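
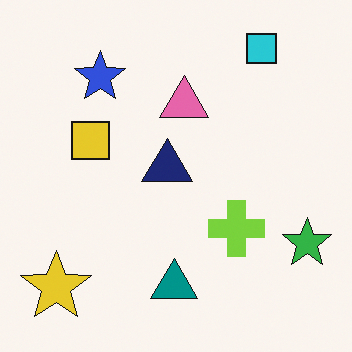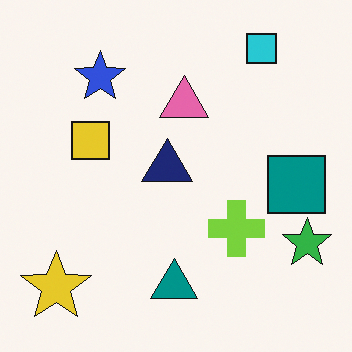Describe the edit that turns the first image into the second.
The transformation is: overlaid with an additional teal square.

A teal square appears in the second image that is absent from the first.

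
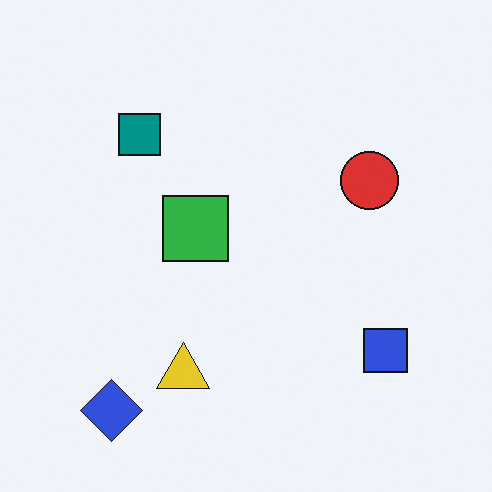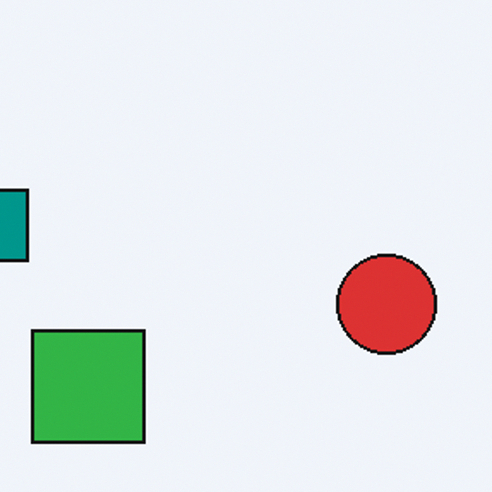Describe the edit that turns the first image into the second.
The second image is the first cropped tightly and scaled back up.

The visible shapes are larger and the field of view is narrower; shapes near the original edges may be partly or wholly outside the frame — a crop-and-rescale.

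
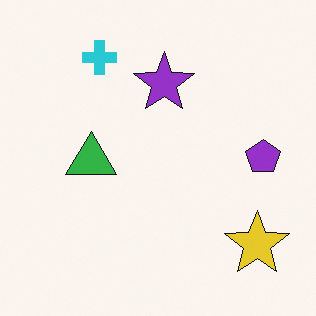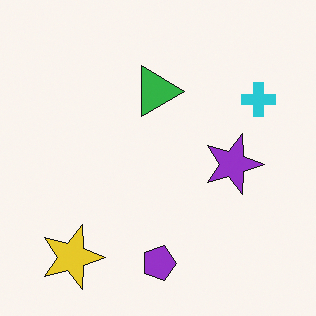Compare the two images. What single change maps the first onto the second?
The image was rotated 90° clockwise.

The yellow star sits in the bottom-right of the first image and the bottom-left of the second — consistent with a whole-image 90° clockwise rotation.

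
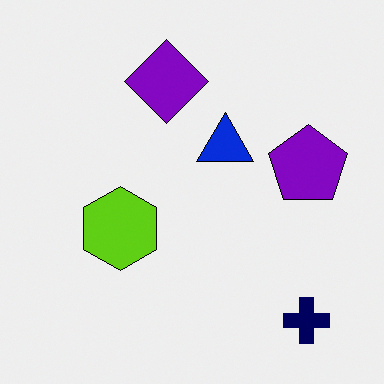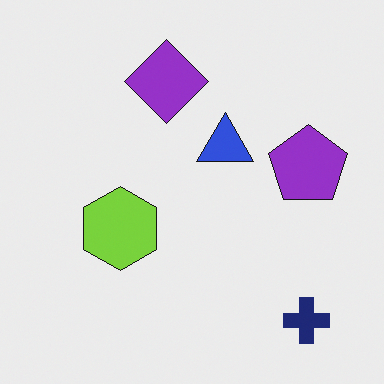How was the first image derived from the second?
The first image is the second given slightly increased contrast.

Tones are pushed away from mid-grey across the whole image — a global contrast change.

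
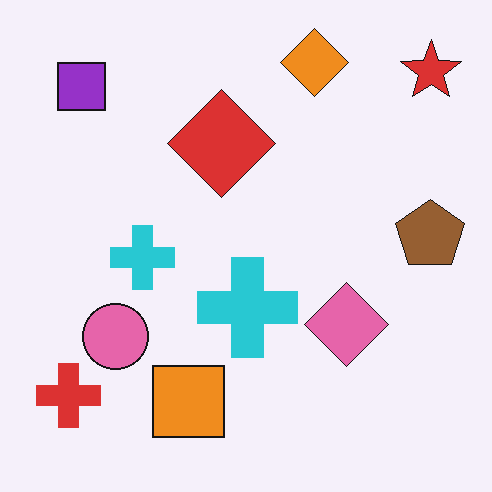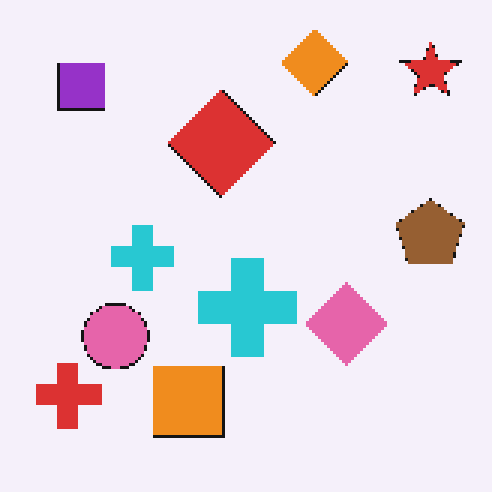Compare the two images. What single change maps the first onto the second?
Lightly pixelated (a mild mosaic effect).

Shapes are reduced to large square blocks; fine edges and outlines are lost — a downscale-then-upscale (mosaic) effect.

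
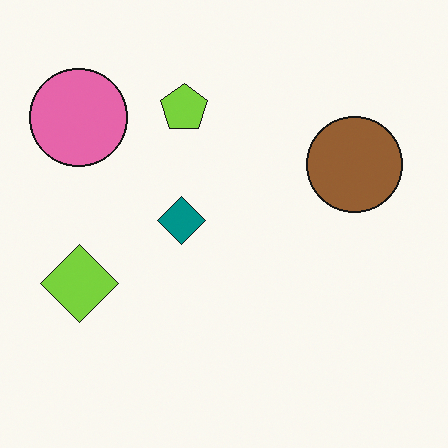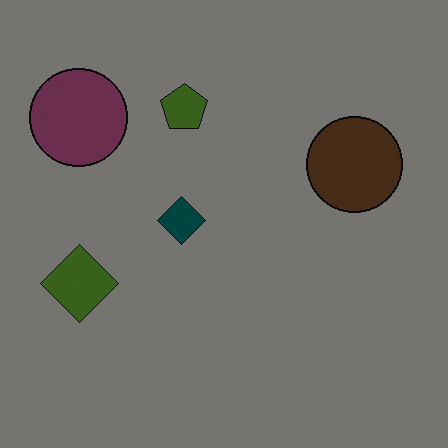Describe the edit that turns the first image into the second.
The second image is the first noticeably darkened.

Every pixel — background and shapes alike — is uniformly darkened.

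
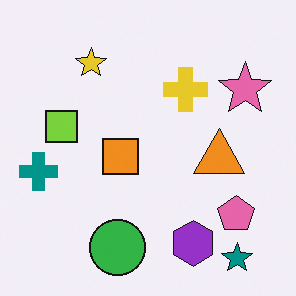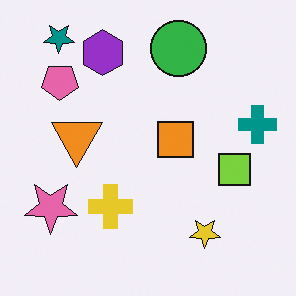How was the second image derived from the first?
The second image is the first rotated 180°.

The teal star sits in the bottom-right of the first image and the top-left of the second — consistent with a whole-image 180° rotation.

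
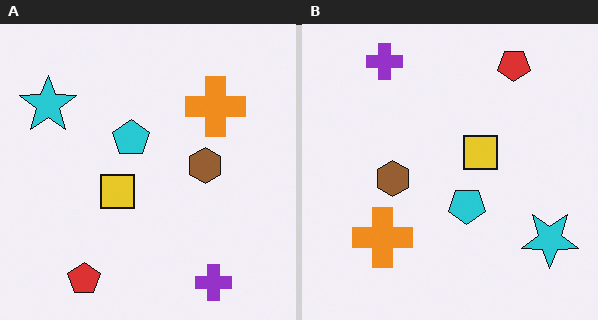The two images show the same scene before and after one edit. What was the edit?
Rotated 180°.

The purple cross sits in the bottom-right of the left (A) image and the top-left of the right (B) — consistent with a whole-image 180° rotation.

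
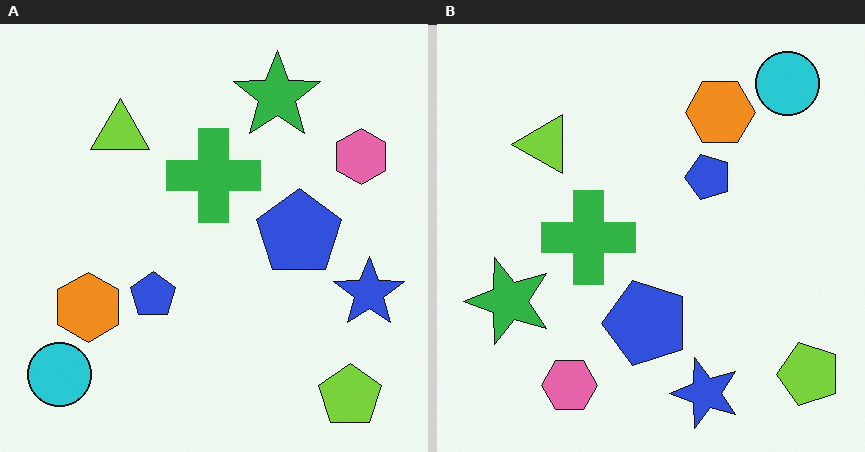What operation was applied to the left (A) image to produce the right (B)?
This is the original image transposed (reflected across the top-left ↔ bottom-right diagonal).

Shapes have swapped their row and column positions — what was in the top-right is now in the bottom-left — a diagonal reflection.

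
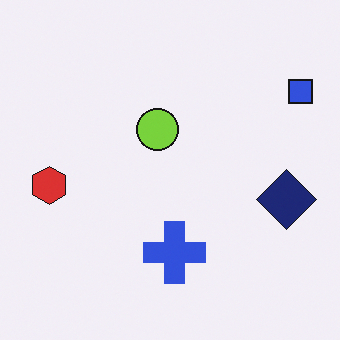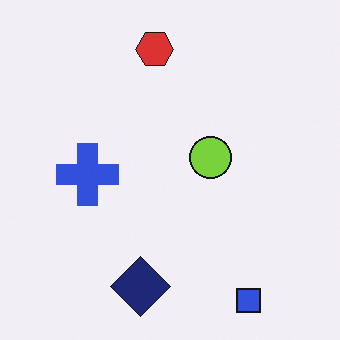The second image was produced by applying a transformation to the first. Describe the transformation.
This is the original image rotated 90° clockwise.

The blue square sits in the top-right of the first image and the bottom-right of the second — consistent with a whole-image 90° clockwise rotation.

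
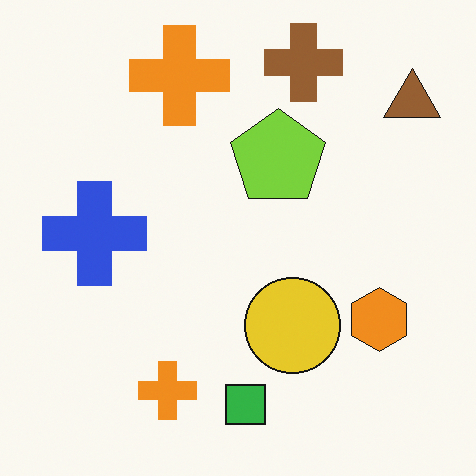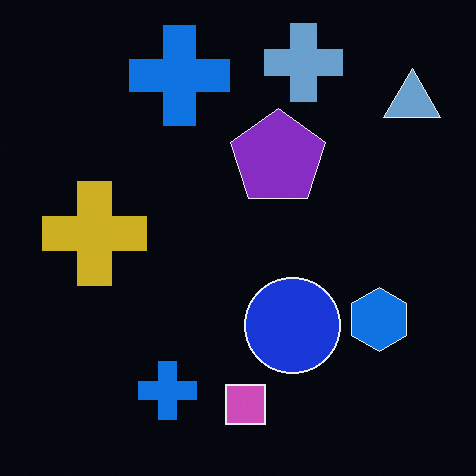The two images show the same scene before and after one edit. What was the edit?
The second image is the first color-inverted (negative).

The light background has become dark and every shape's color is its complement — a photographic negative.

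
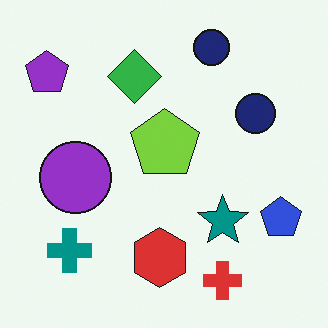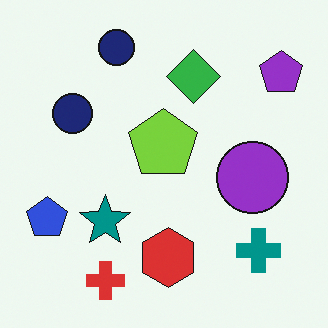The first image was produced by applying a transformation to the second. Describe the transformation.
The transformation is: flipped horizontally (left ↔ right).

The purple pentagon is in the top-right of the second image and the top-left of the first — shapes on opposite sides of the vertical midline have swapped in a mirror flip.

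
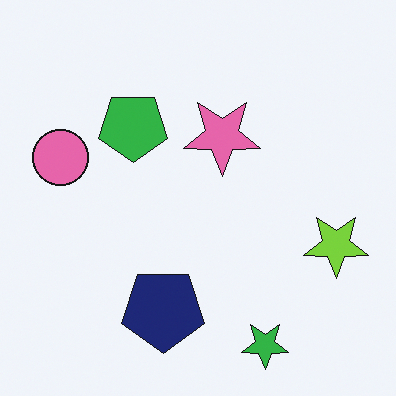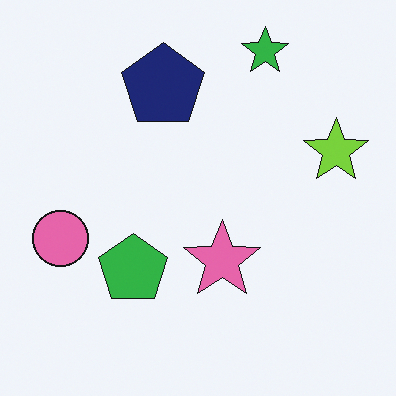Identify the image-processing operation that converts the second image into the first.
The first image is the second flipped vertically (top ↔ bottom).

The green star is in the top-right of the second image and the bottom-right of the first — shapes on opposite sides of the horizontal midline have swapped in a mirror flip.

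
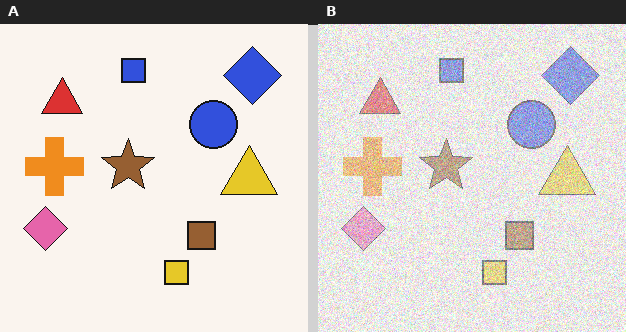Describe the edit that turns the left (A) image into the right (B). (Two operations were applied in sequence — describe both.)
The right (B) image is the left (A) given much lower contrast, then degraded with moderate additive noise.

Tones are pushed toward mid-grey across the whole image — a global contrast change. Random speckle covers the whole image, including the flat background.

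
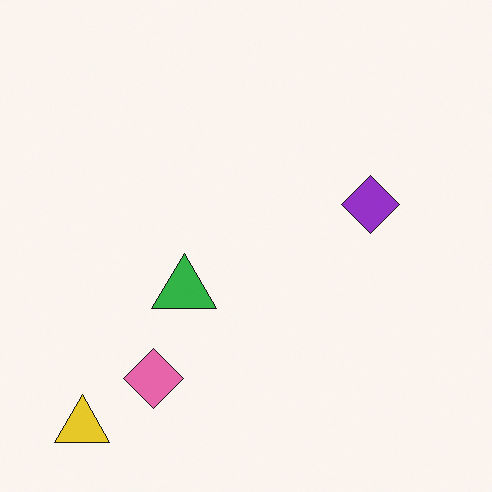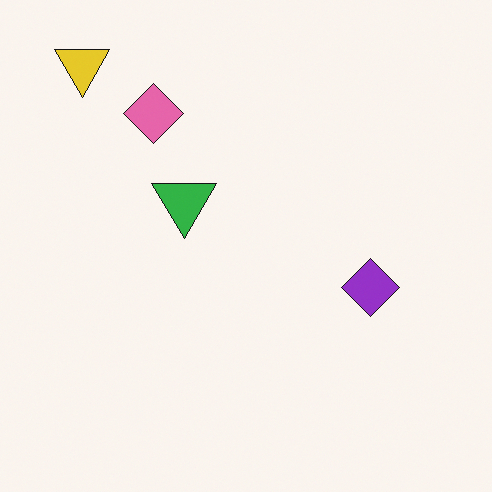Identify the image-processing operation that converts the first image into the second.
Flipped vertically (top ↔ bottom).

The yellow triangle is in the bottom-left of the first image and the top-left of the second — shapes on opposite sides of the horizontal midline have swapped in a mirror flip.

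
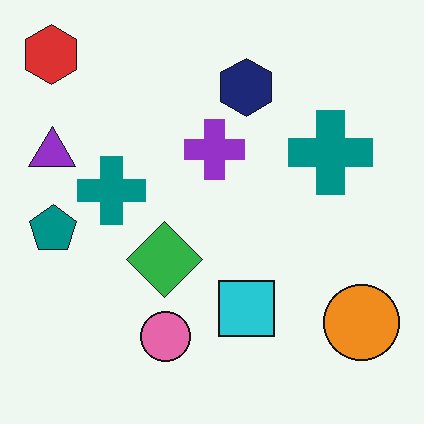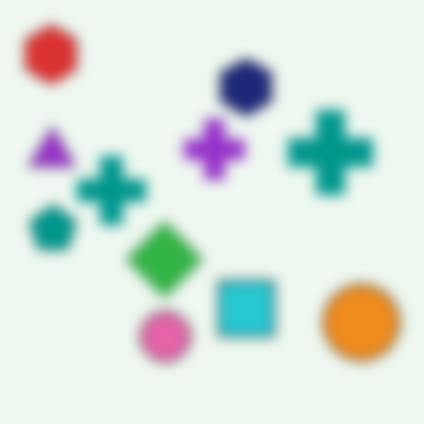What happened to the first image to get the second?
The transformation is: strongly gaussian-blurred.

Shape edges and outlines are uniformly softened across the whole image.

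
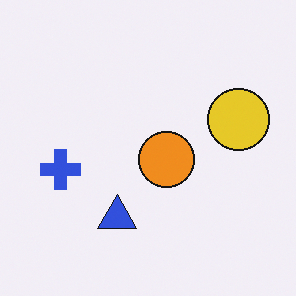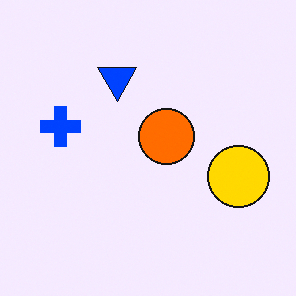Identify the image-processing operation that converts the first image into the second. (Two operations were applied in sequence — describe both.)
It was flipped vertically (top ↔ bottom), then heavily oversaturated.

The blue triangle is in the bottom of the first image and the top of the second — shapes on opposite sides of the horizontal midline have swapped in a mirror flip. All colors are more vivid — a global saturation change.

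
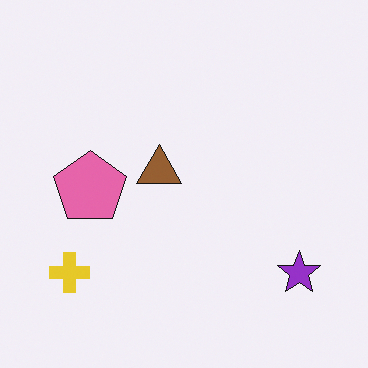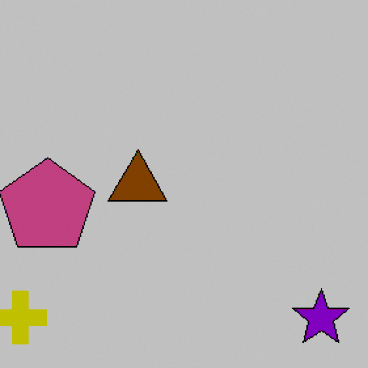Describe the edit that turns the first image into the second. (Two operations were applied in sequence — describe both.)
This is the original image cropped slightly and scaled back up, then aggressively posterized.

The visible shapes are larger and the field of view is narrower; shapes near the original edges may be partly or wholly outside the frame — a crop-and-rescale. Each flat color has snapped to a coarser quantized level — most visibly, the near-white background has dropped to a flat grey.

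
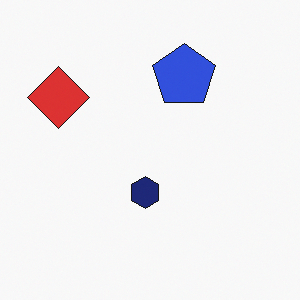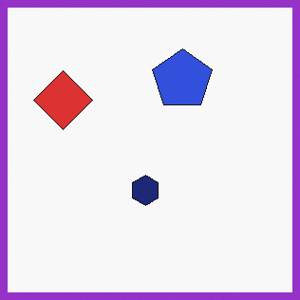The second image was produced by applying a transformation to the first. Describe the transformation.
The second image is the first framed with a purple border.

A solid purple frame runs around the edge of the second image, with the content slightly shrunk inside it.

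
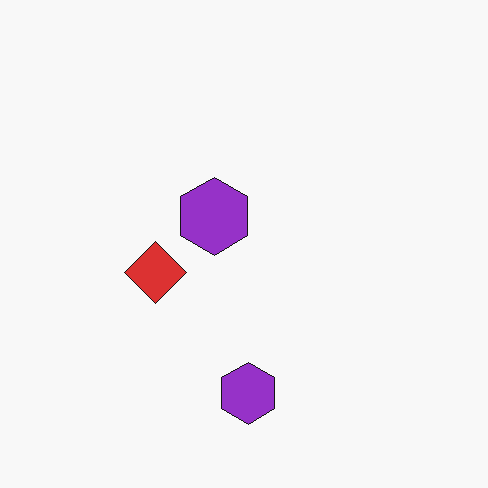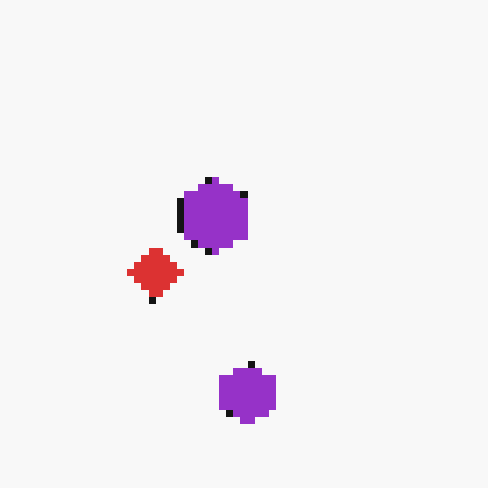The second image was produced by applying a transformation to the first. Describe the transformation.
The image was pixelated into visible square blocks.

Shapes are reduced to large square blocks; fine edges and outlines are lost — a downscale-then-upscale (mosaic) effect.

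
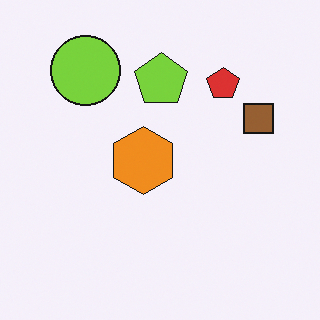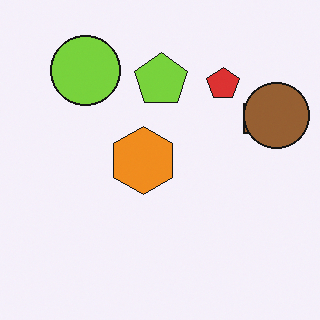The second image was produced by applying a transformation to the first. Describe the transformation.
The second image is the first overlaid with an additional brown circle.

A brown circle appears in the second image that is absent from the first.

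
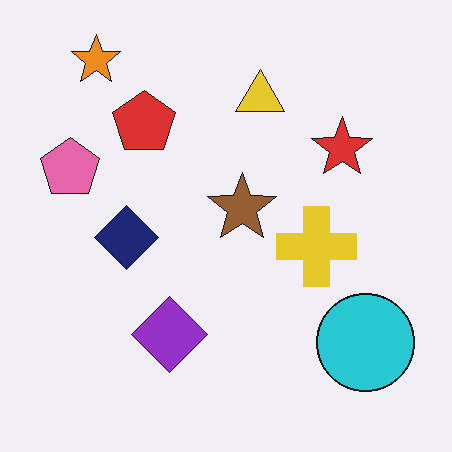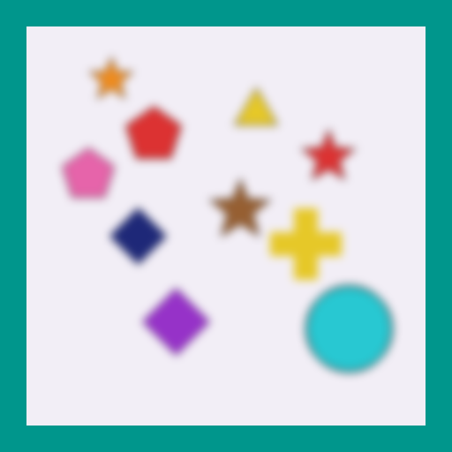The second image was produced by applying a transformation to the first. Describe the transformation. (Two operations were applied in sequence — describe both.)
The transformation is: strongly gaussian-blurred, then framed with a teal border.

Shape edges and outlines are uniformly softened across the whole image. A solid teal frame runs around the edge of the second image, with the content slightly shrunk inside it.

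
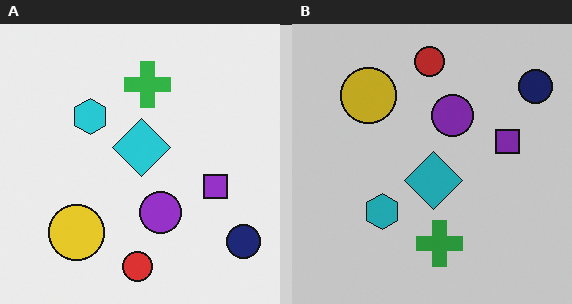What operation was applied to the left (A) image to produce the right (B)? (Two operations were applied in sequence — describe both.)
Flipped vertically (top ↔ bottom), then slightly darkened.

The red circle is in the bottom of the left (A) image and the top of the right (B) — shapes on opposite sides of the horizontal midline have swapped in a mirror flip. Every pixel — background and shapes alike — is uniformly darkened.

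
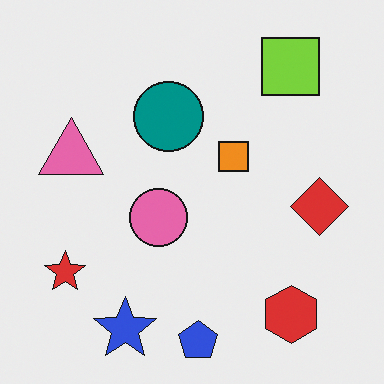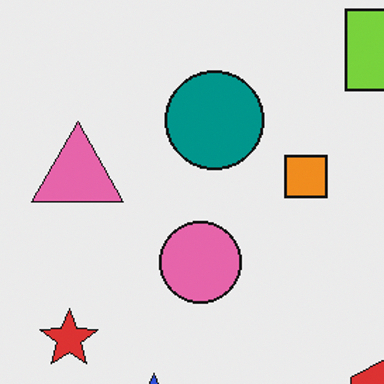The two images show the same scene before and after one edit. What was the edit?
The transformation is: cropped to a modestly smaller region and rescaled.

The visible shapes are larger and the field of view is narrower; shapes near the original edges may be partly or wholly outside the frame — a crop-and-rescale.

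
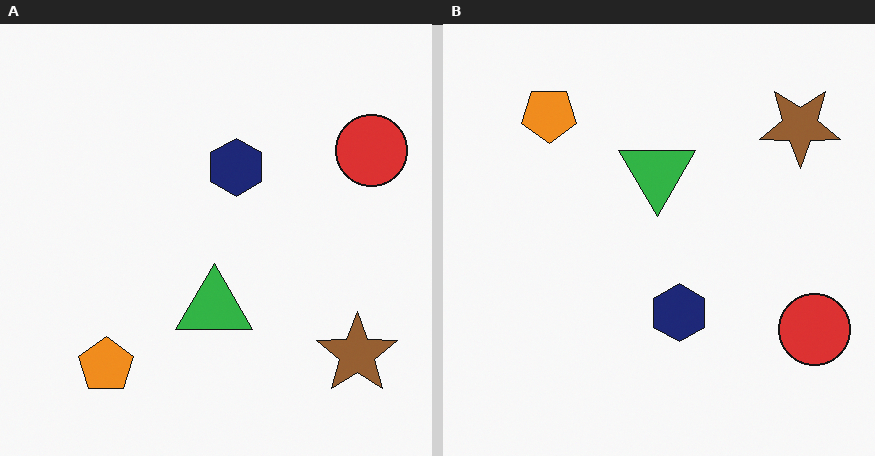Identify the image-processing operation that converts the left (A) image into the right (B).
Flipped vertically (top ↔ bottom).

The orange pentagon is in the bottom-left of the left (A) image and the top-left of the right (B) — shapes on opposite sides of the horizontal midline have swapped in a mirror flip.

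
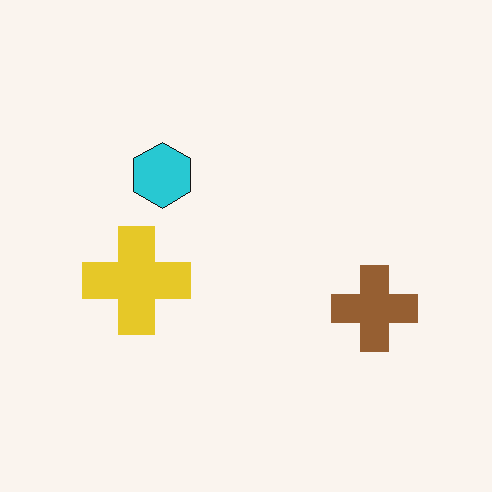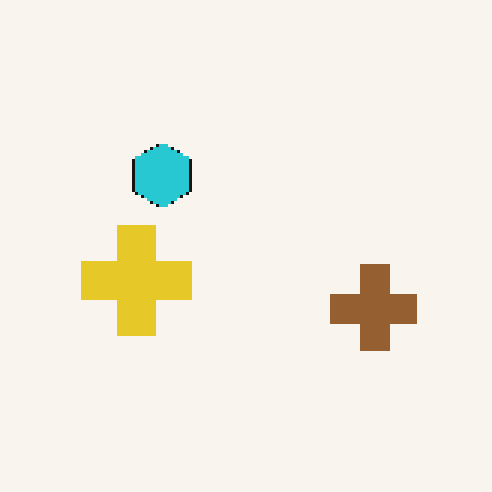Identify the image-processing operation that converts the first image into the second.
The image was lightly pixelated (a mild mosaic effect).

Shapes are reduced to large square blocks; fine edges and outlines are lost — a downscale-then-upscale (mosaic) effect.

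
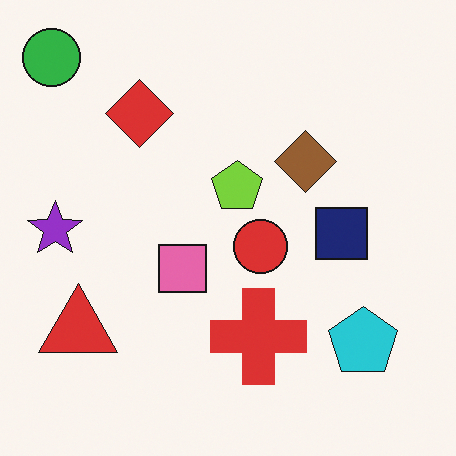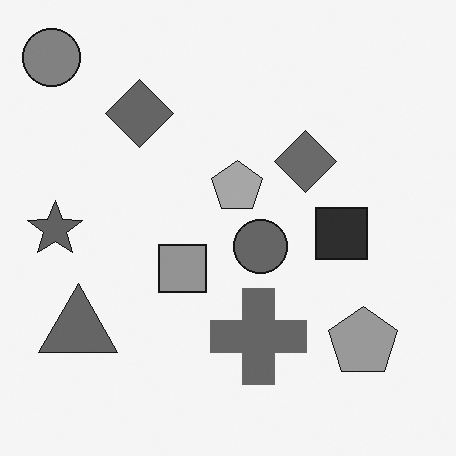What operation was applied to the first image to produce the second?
The second image is the first converted to grayscale.

All color is removed — every shape is now a shade of grey.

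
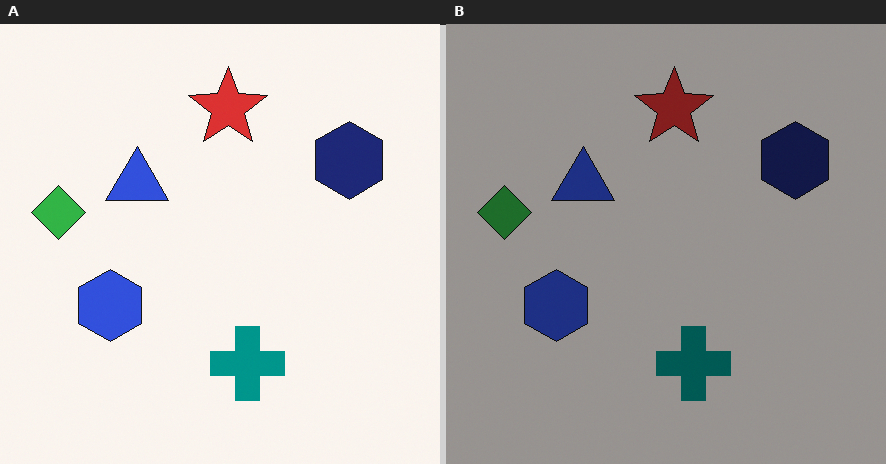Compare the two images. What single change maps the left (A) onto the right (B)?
The image was substantially darkened.

Every pixel — background and shapes alike — is uniformly darkened.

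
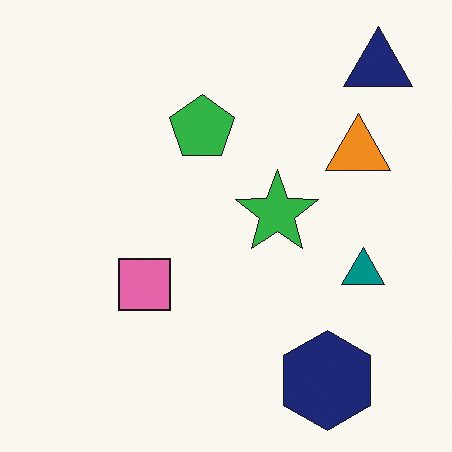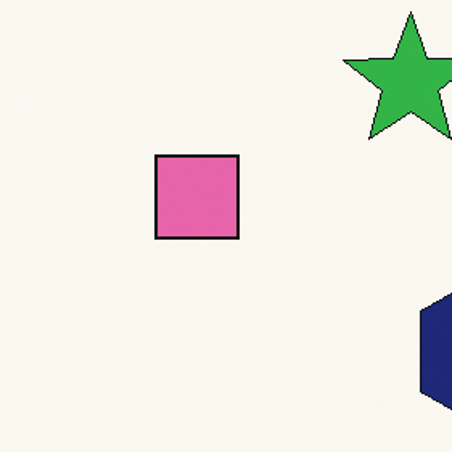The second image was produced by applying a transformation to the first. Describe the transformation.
The second image is the first cropped to a modestly smaller region and rescaled.

The visible shapes are larger and the field of view is narrower; shapes near the original edges may be partly or wholly outside the frame — a crop-and-rescale.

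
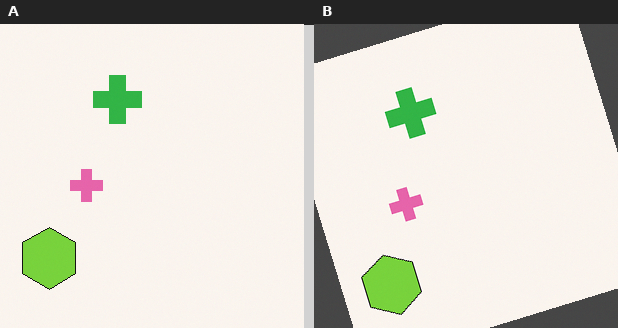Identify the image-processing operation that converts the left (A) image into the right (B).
The right (B) image is the left (A) rotated counter-clockwise by a moderate amount.

Every shape is tilted by the same angle and the image corners show triangular fill wedges — a whole-image rotation by a non-right angle.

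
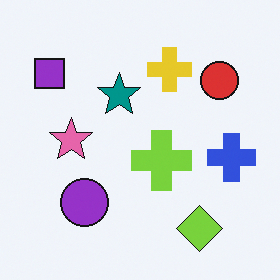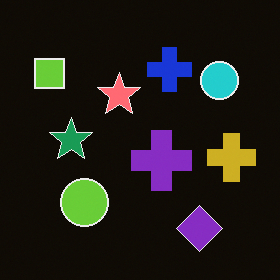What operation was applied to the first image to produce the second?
It was color-inverted (negative).

The light background has become dark and every shape's color is its complement — a photographic negative.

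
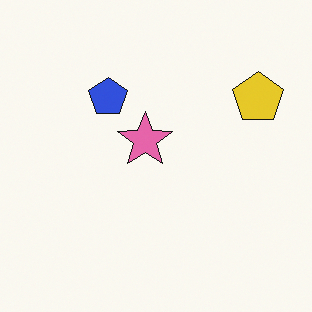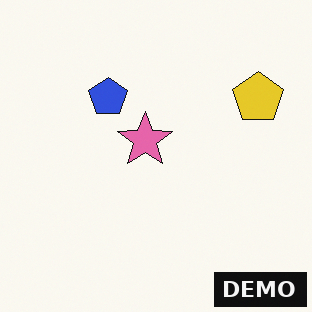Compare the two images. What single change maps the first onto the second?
The image was watermarked with the text "DEMO" in the lower-right corner.

A dark label reading "DEMO" appears in the lower-right corner.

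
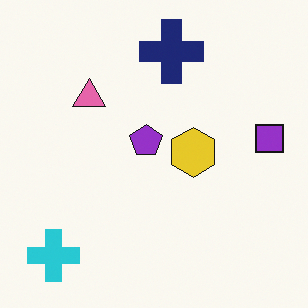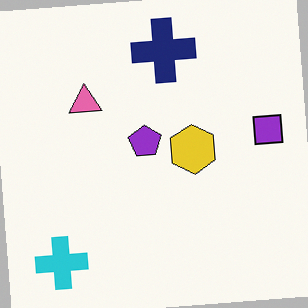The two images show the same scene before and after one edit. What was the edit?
The transformation is: rotated counter-clockwise by a slight angle.

Every shape is tilted by the same angle and the image corners show triangular fill wedges — a whole-image rotation by a non-right angle.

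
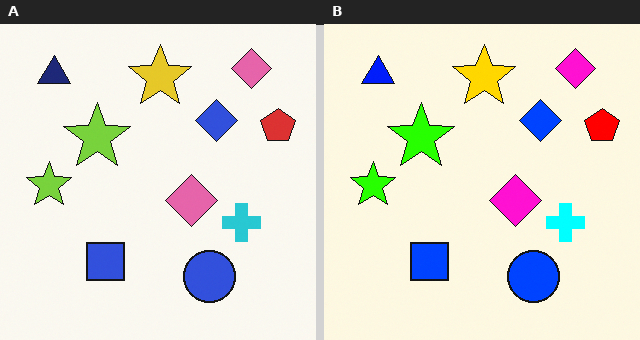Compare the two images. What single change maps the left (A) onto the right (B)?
The image was heavily oversaturated.

All colors are more vivid — a global saturation change.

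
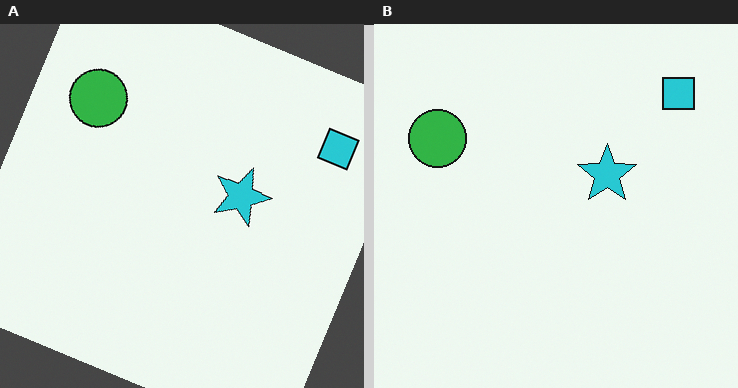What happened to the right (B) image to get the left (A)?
The left (A) image is the right (B) rotated clockwise by a clearly visible amount.

Every shape is tilted by the same angle and the image corners show triangular fill wedges — a whole-image rotation by a non-right angle.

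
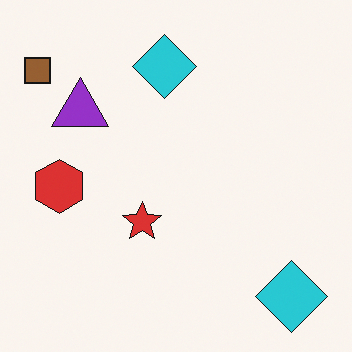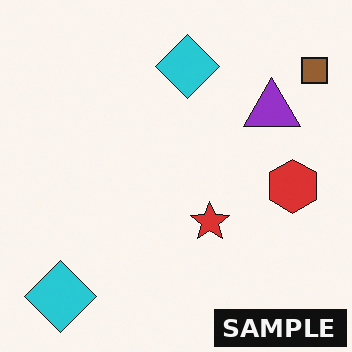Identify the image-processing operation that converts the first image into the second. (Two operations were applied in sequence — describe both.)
The transformation is: flipped horizontally (left ↔ right), then watermarked with the text "SAMPLE" in the lower-right corner.

The brown square is in the top-left of the first image and the top-right of the second — shapes on opposite sides of the vertical midline have swapped in a mirror flip. A dark label reading "SAMPLE" appears in the lower-right corner.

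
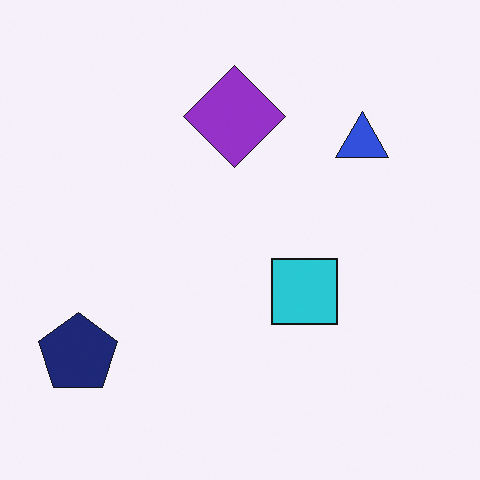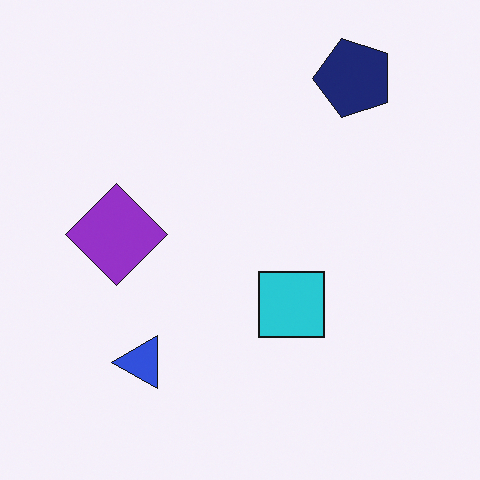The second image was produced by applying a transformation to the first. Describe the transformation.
This is the original image transposed (reflected across the top-left ↔ bottom-right diagonal).

Shapes have swapped their row and column positions — what was in the top-right is now in the bottom-left — a diagonal reflection.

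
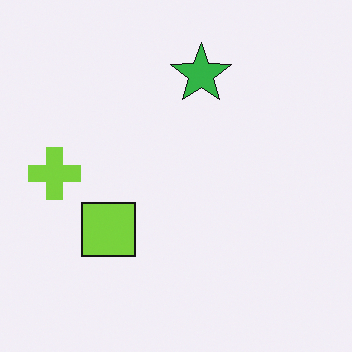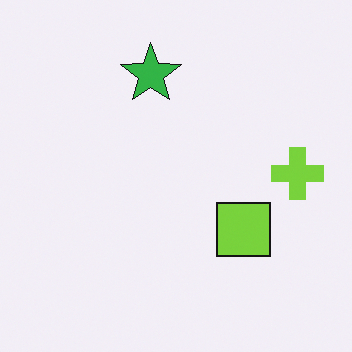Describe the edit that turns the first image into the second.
The image was flipped horizontally (left ↔ right).

The lime cross is in the left of the first image and the right of the second — shapes on opposite sides of the vertical midline have swapped in a mirror flip.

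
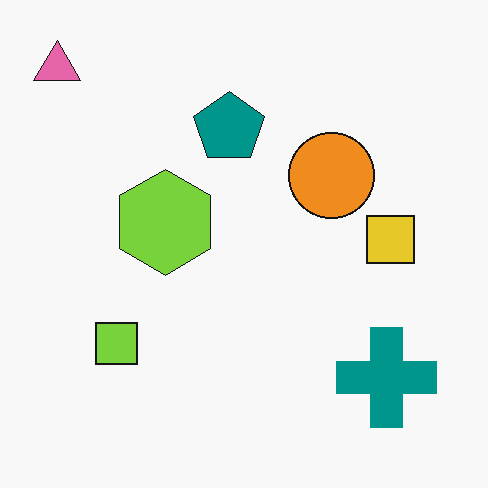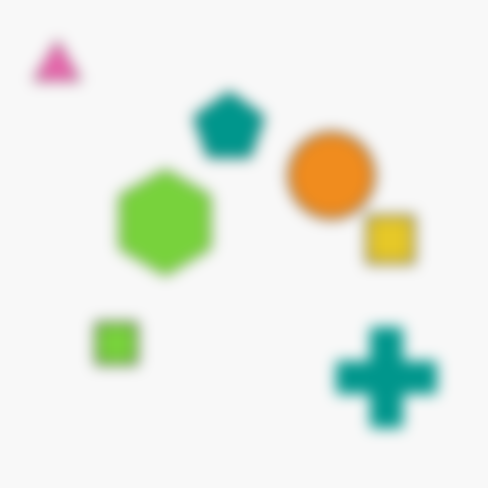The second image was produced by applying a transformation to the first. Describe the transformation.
The transformation is: strongly gaussian-blurred.

Shape edges and outlines are uniformly softened across the whole image.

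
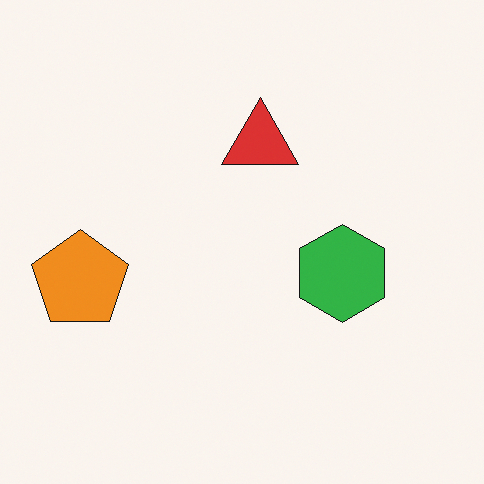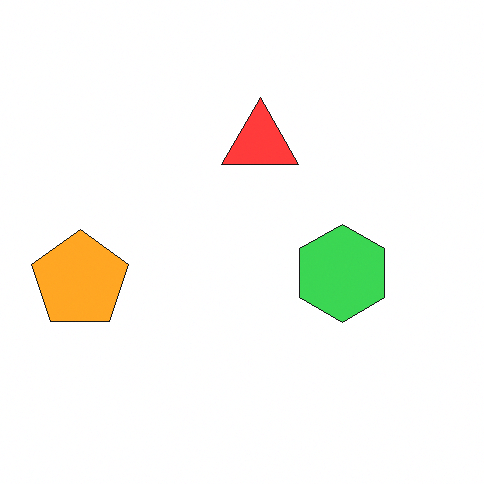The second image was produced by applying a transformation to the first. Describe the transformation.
The transformation is: brightened a little.

Every pixel — background and shapes alike — is uniformly brightened.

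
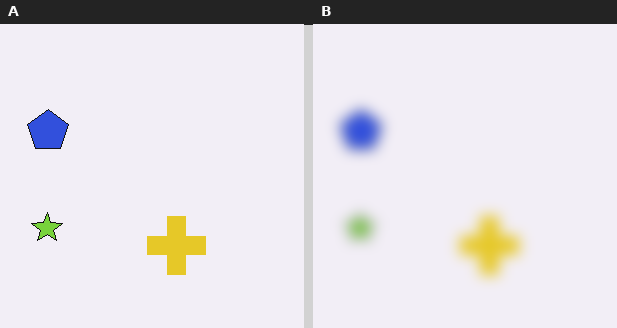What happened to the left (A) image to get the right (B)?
The transformation is: strongly gaussian-blurred.

Shape edges and outlines are uniformly softened across the whole image.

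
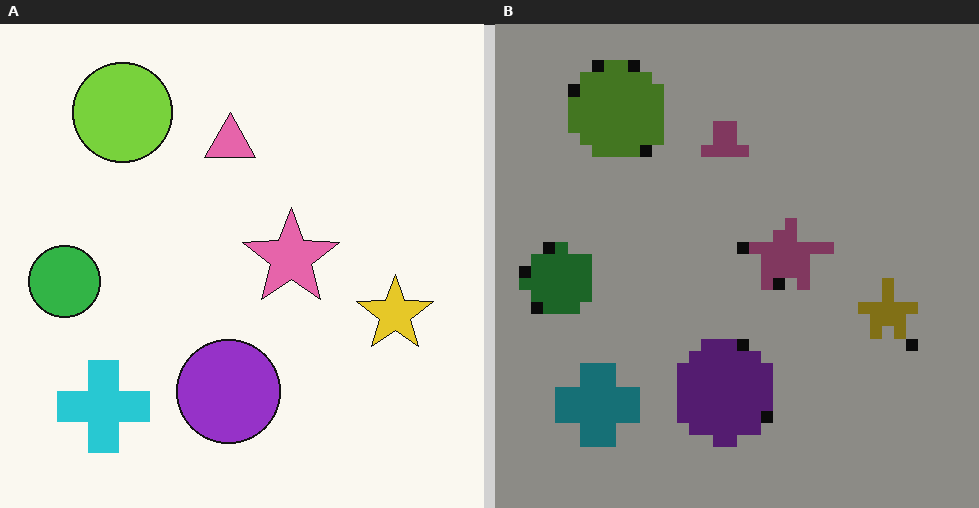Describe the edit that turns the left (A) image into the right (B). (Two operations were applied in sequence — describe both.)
The right (B) image is the left (A) substantially darkened, then heavily pixelated into large blocks.

Every pixel — background and shapes alike — is uniformly darkened. Shapes are reduced to large square blocks; fine edges and outlines are lost — a downscale-then-upscale (mosaic) effect.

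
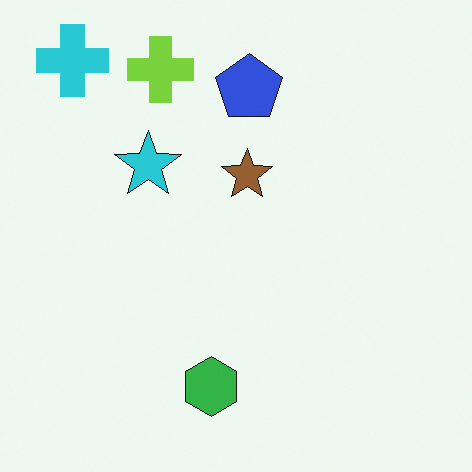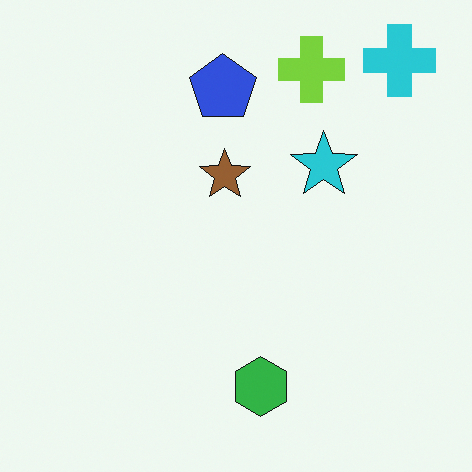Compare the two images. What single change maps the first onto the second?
It was flipped horizontally (left ↔ right).

The cyan cross is in the top-left of the first image and the top-right of the second — shapes on opposite sides of the vertical midline have swapped in a mirror flip.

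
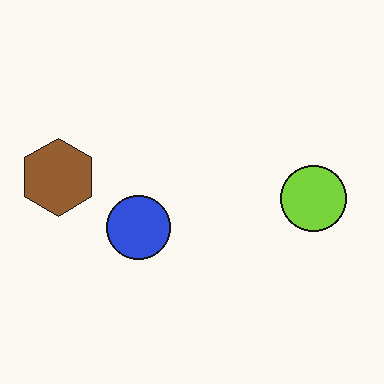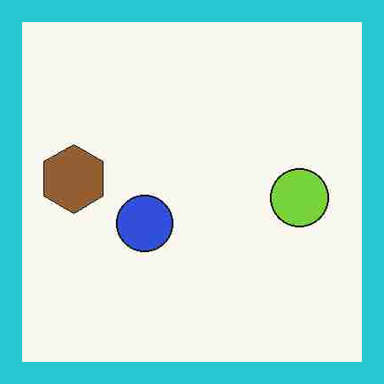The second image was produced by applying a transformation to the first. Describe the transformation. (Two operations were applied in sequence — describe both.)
The transformation is: heavily JPEG-compressed with obvious blocking artifacts, then framed with a cyan border.

Blocky 8×8 compression artifacts appear around shape edges and the flat background shows ringing — characteristic JPEG degradation. A solid cyan frame runs around the edge of the second image, with the content slightly shrunk inside it.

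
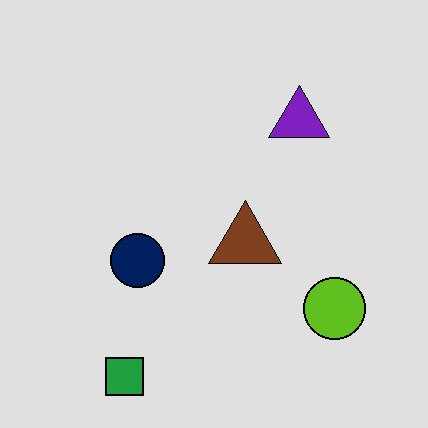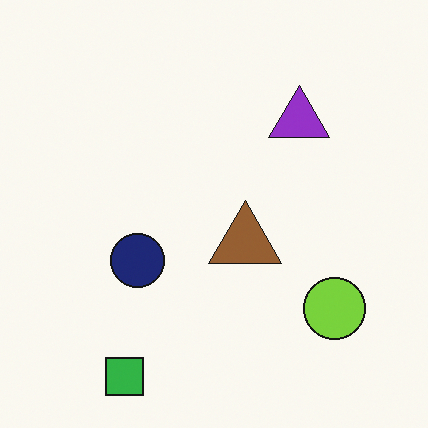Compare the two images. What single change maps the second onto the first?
The first image is the second moderately posterized.

Each flat color has snapped to a coarser quantized level — most visibly, the near-white background has dropped to a flat grey.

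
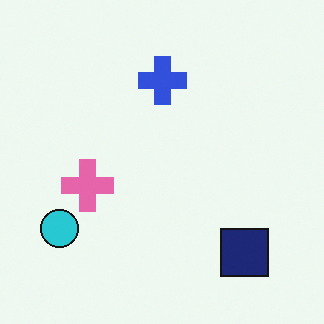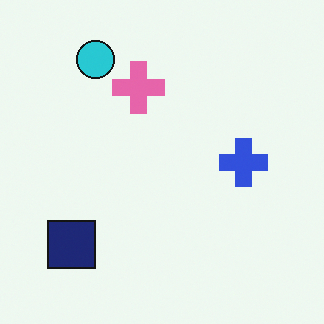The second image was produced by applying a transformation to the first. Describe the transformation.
It was rotated 90° clockwise.

The cyan circle sits in the bottom-left of the first image and the top-left of the second — consistent with a whole-image 90° clockwise rotation.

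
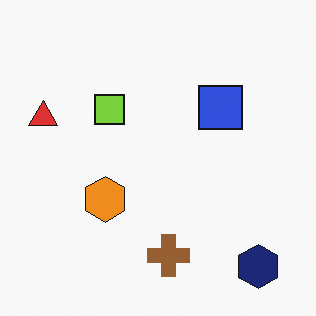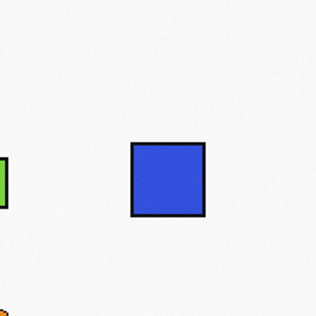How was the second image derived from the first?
The image was cropped tightly and scaled back up.

The visible shapes are larger and the field of view is narrower; shapes near the original edges may be partly or wholly outside the frame — a crop-and-rescale.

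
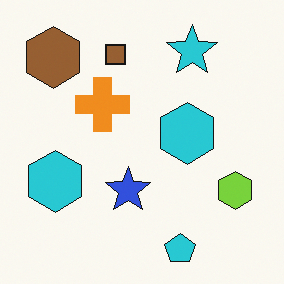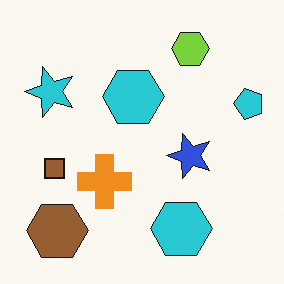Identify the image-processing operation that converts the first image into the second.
The image was rotated 90° counter-clockwise.

The brown hexagon sits in the top-left of the first image and the bottom-left of the second — consistent with a whole-image 90° counter-clockwise rotation.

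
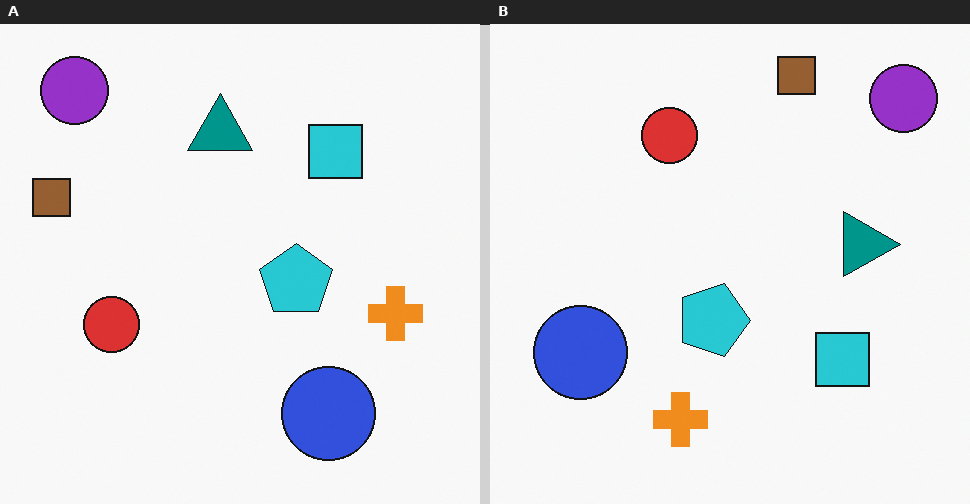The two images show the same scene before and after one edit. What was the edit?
This is the original image rotated 90° clockwise.

The purple circle sits in the top-left of the left (A) image and the top-right of the right (B) — consistent with a whole-image 90° clockwise rotation.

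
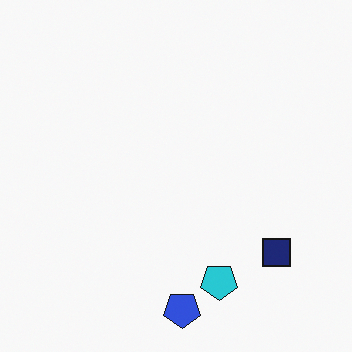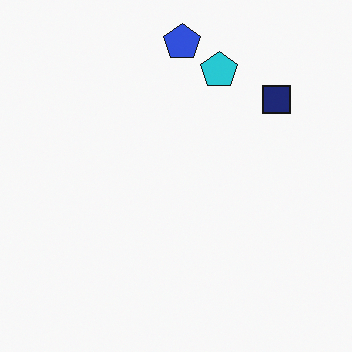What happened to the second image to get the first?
Flipped vertically (top ↔ bottom).

The blue pentagon is in the top of the second image and the bottom of the first — shapes on opposite sides of the horizontal midline have swapped in a mirror flip.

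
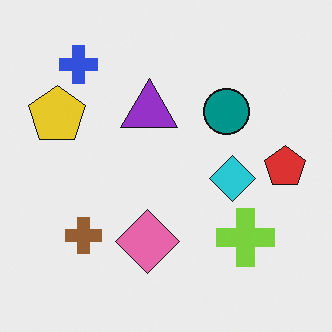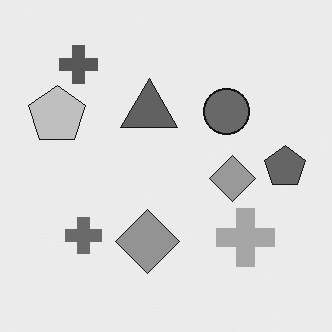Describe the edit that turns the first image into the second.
The second image is the first converted to grayscale.

All color is removed — every shape is now a shade of grey.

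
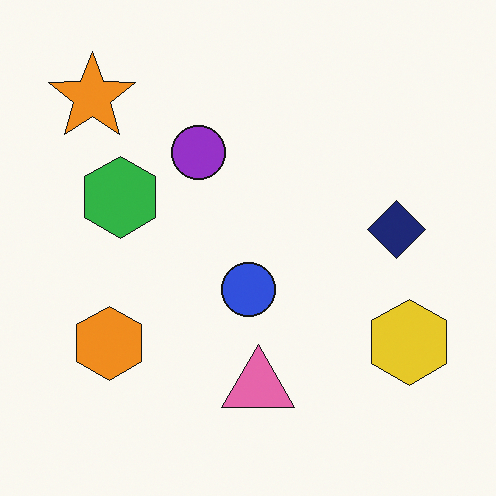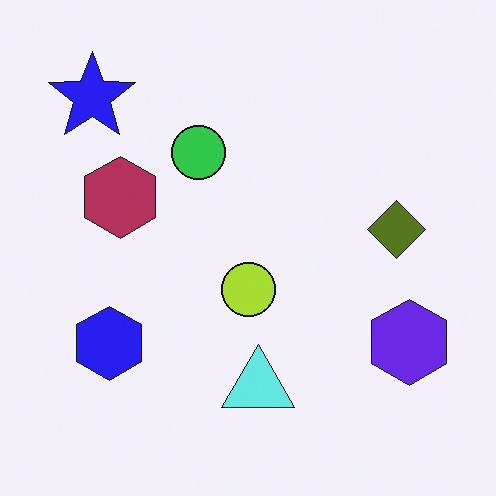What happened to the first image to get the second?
The image was hue-shifted through roughly half the color wheel.

Every shape's color has rotated by the same amount around the hue wheel — a uniform hue shift.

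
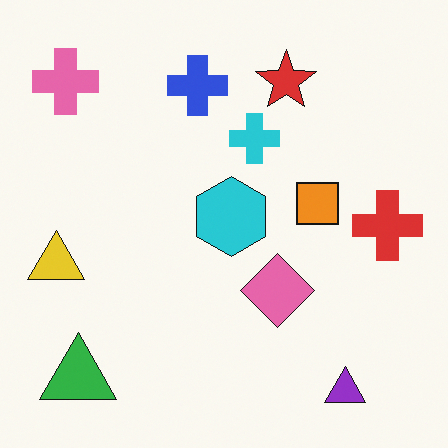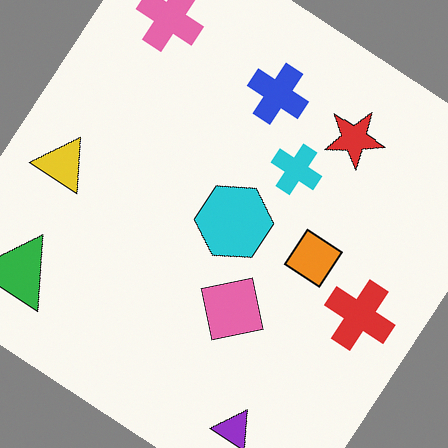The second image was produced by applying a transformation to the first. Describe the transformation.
The transformation is: rotated clockwise by a large amount — several tens of degrees.

Every shape is tilted by the same angle and the image corners show triangular fill wedges — a whole-image rotation by a non-right angle.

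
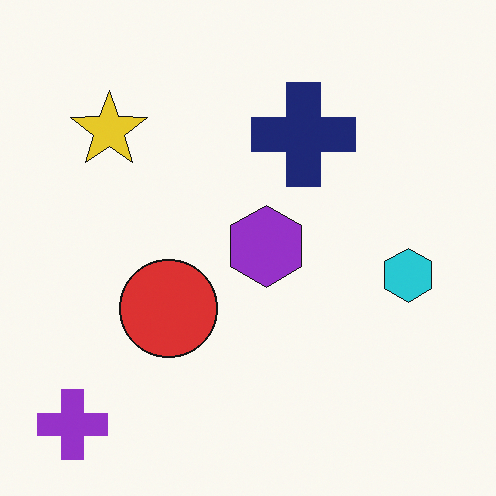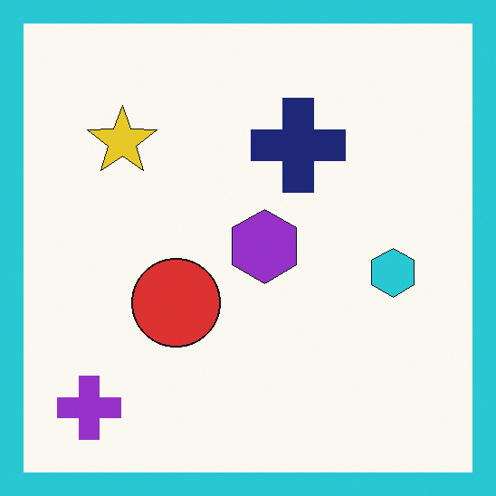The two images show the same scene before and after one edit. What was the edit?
Framed with a cyan border.

A solid cyan frame runs around the edge of the second image, with the content slightly shrunk inside it.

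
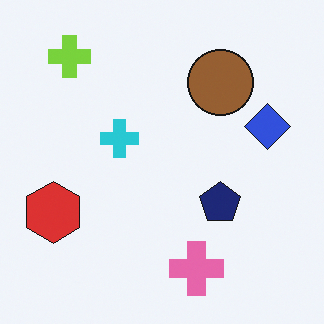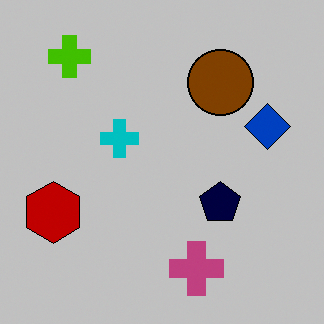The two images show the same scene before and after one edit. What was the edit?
Heavily posterized to just a handful of flat colors.

Each flat color has snapped to a coarser quantized level — most visibly, the near-white background has dropped to a flat grey.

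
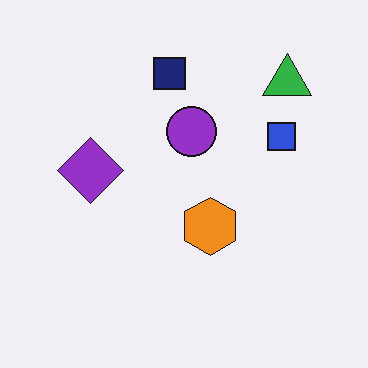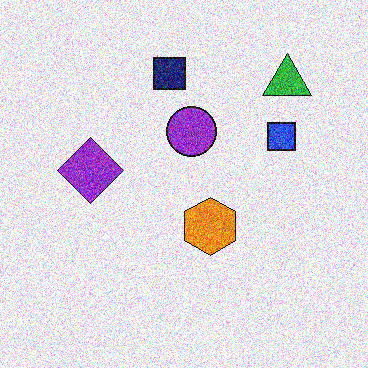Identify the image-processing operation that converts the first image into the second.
This is the original image degraded with heavy additive noise.

Random speckle covers the whole image, including the flat background.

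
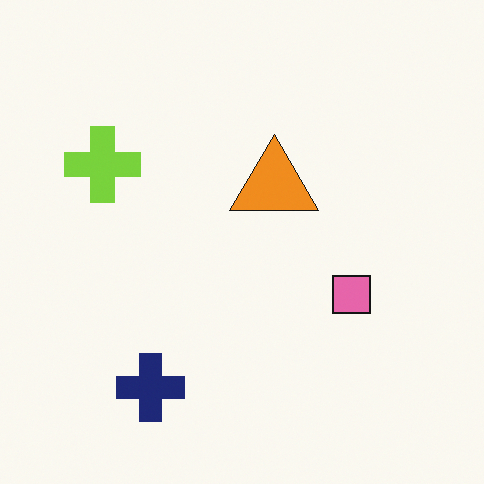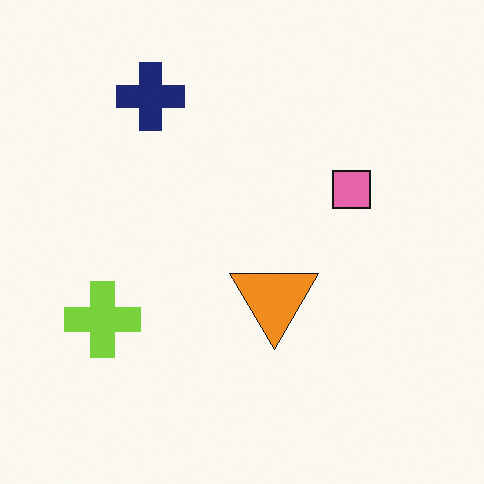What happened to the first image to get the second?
Flipped vertically (top ↔ bottom).

The navy cross is in the bottom-left of the first image and the top-left of the second — shapes on opposite sides of the horizontal midline have swapped in a mirror flip.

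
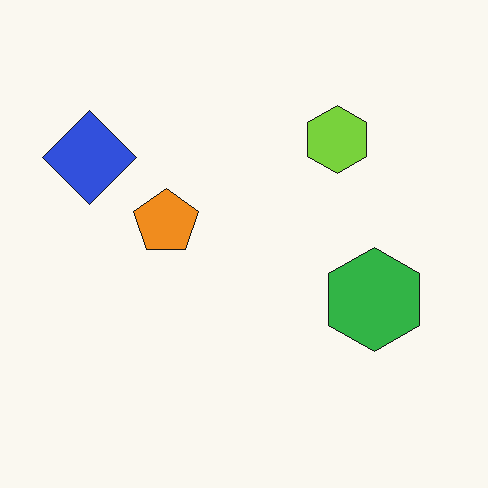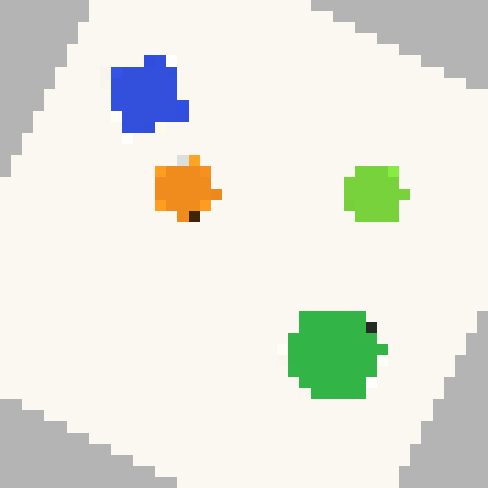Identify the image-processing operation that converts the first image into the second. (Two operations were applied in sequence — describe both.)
Rotated clockwise by a clearly visible amount, then coarsely pixelated.

Every shape is tilted by the same angle and the image corners show triangular fill wedges — a whole-image rotation by a non-right angle. Shapes are reduced to large square blocks; fine edges and outlines are lost — a downscale-then-upscale (mosaic) effect.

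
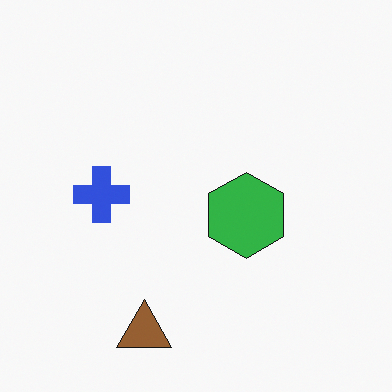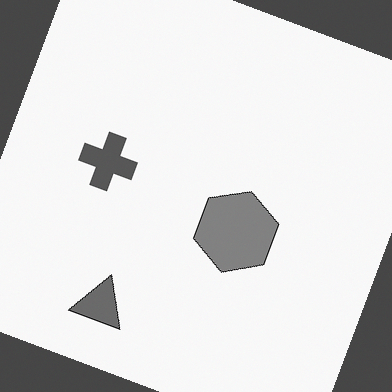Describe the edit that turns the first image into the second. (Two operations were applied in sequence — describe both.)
The image was rotated clockwise by a clearly visible amount, then converted to grayscale.

Every shape is tilted by the same angle and the image corners show triangular fill wedges — a whole-image rotation by a non-right angle. All color is removed — every shape is now a shade of grey.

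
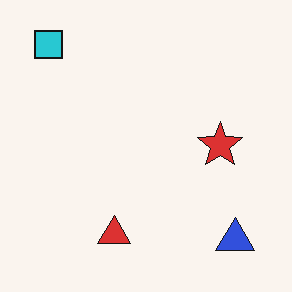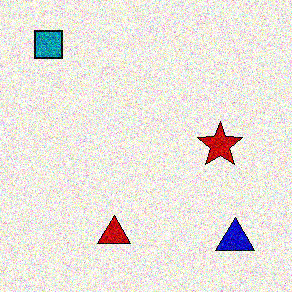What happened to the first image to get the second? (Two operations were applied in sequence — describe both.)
It was given much higher contrast, then degraded with strong gaussian noise.

Tones are pushed away from mid-grey across the whole image — a global contrast change. Random speckle covers the whole image, including the flat background.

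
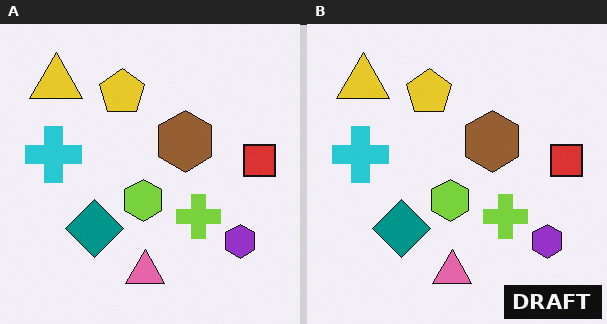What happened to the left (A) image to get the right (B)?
This is the original image watermarked with the text "DRAFT" in the lower-right corner.

A dark label reading "DRAFT" appears in the lower-right corner.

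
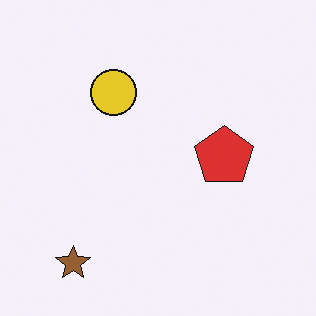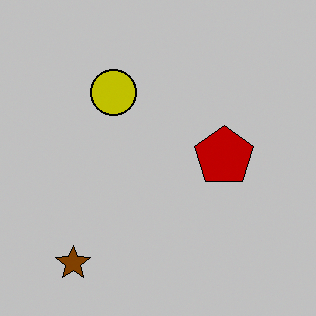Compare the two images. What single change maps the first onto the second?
The second image is the first heavily posterized to just a handful of flat colors.

Each flat color has snapped to a coarser quantized level — most visibly, the near-white background has dropped to a flat grey.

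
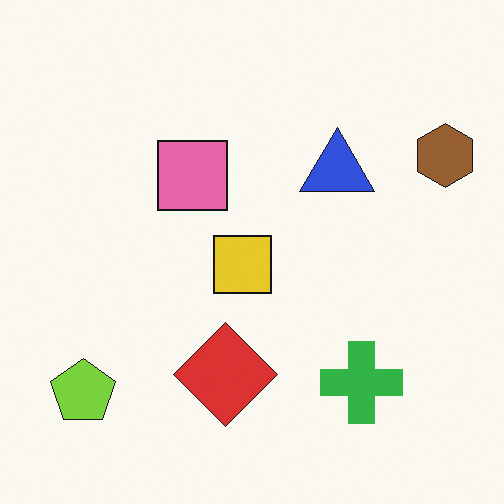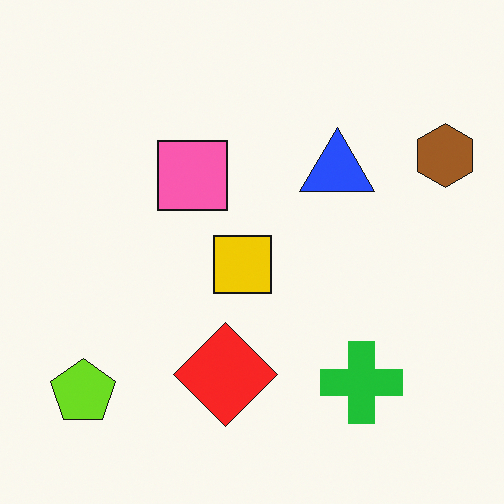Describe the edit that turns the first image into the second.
The second image is the first slightly oversaturated.

All colors are more vivid — a global saturation change.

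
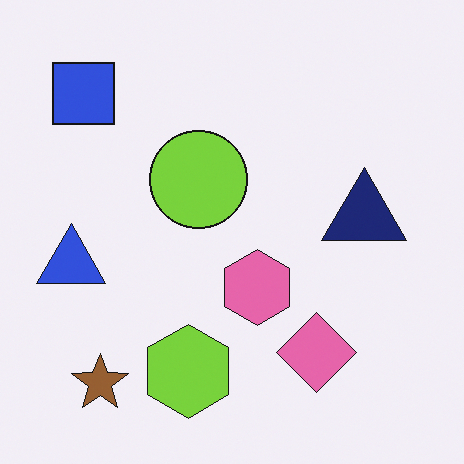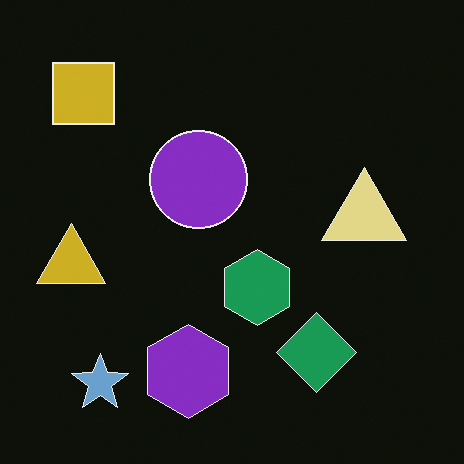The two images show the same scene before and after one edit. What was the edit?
The transformation is: color-inverted (negative).

The light background has become dark and every shape's color is its complement — a photographic negative.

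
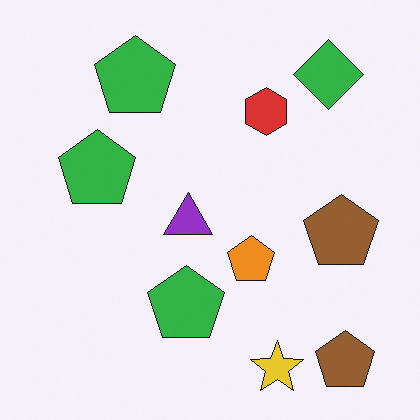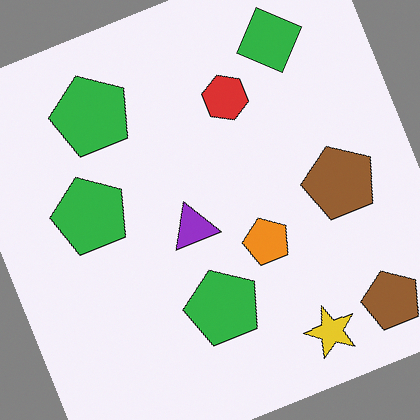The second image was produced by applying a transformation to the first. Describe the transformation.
The transformation is: rotated counter-clockwise by a clearly visible amount.

Every shape is tilted by the same angle and the image corners show triangular fill wedges — a whole-image rotation by a non-right angle.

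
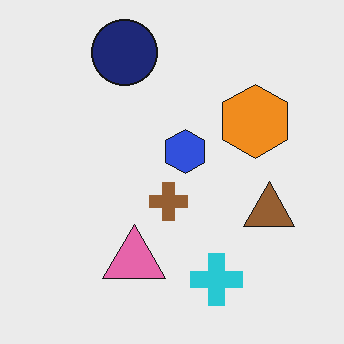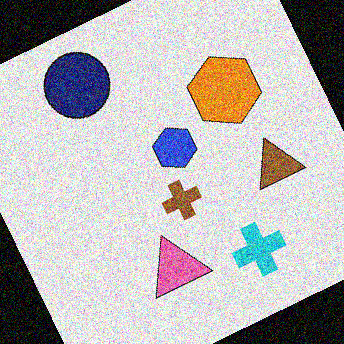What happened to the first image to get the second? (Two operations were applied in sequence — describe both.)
The transformation is: rotated counter-clockwise by a moderate amount, then degraded with strong gaussian noise.

Every shape is tilted by the same angle and the image corners show triangular fill wedges — a whole-image rotation by a non-right angle. Random speckle covers the whole image, including the flat background.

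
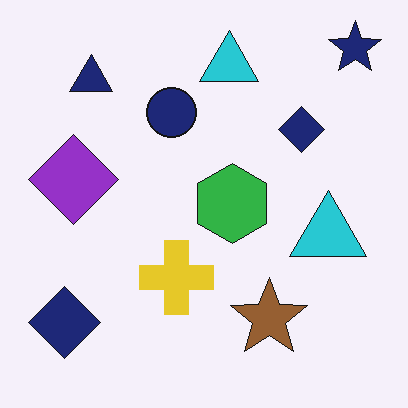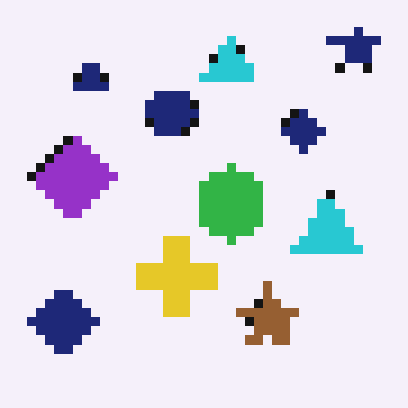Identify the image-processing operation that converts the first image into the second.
It was coarsely pixelated.

Shapes are reduced to large square blocks; fine edges and outlines are lost — a downscale-then-upscale (mosaic) effect.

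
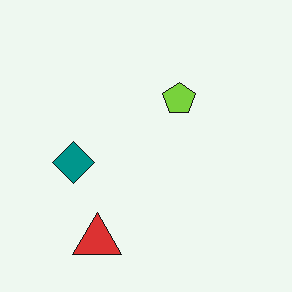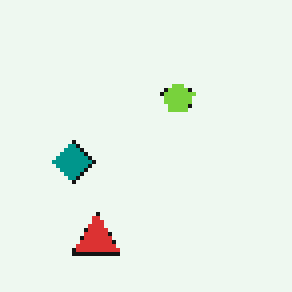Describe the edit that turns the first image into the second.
The image was lightly pixelated (a mild mosaic effect).

Shapes are reduced to large square blocks; fine edges and outlines are lost — a downscale-then-upscale (mosaic) effect.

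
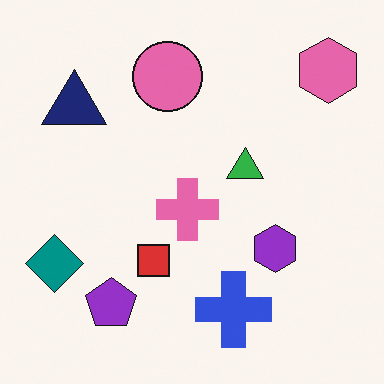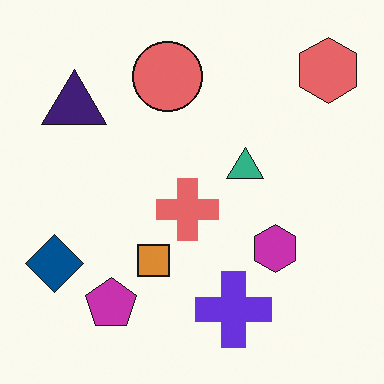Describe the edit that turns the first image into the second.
This is the original image hue-shifted by a small amount.

Every shape's color has rotated by the same amount around the hue wheel — a uniform hue shift.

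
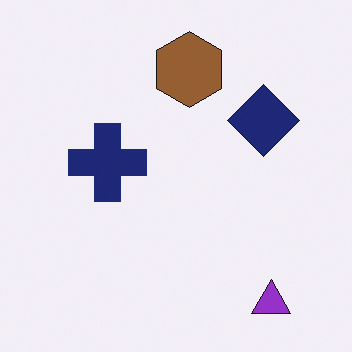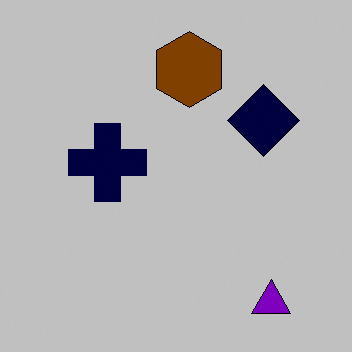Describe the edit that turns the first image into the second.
The transformation is: aggressively posterized.

Each flat color has snapped to a coarser quantized level — most visibly, the near-white background has dropped to a flat grey.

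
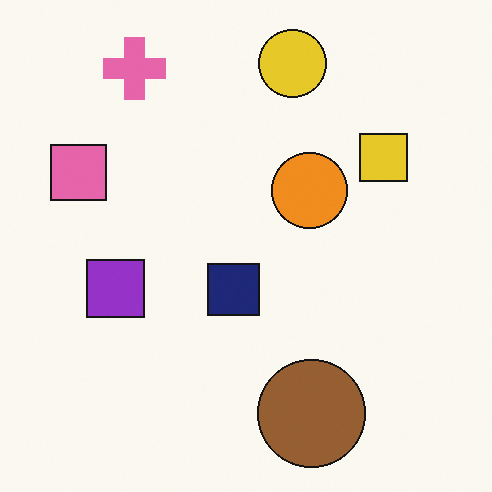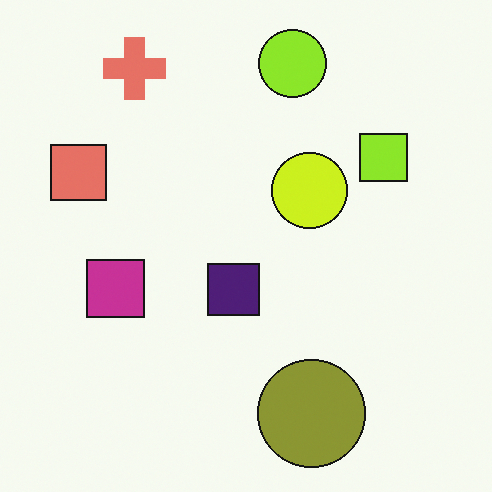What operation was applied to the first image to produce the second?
This is the original image hue-shifted slightly.

Every shape's color has rotated by the same amount around the hue wheel — a uniform hue shift.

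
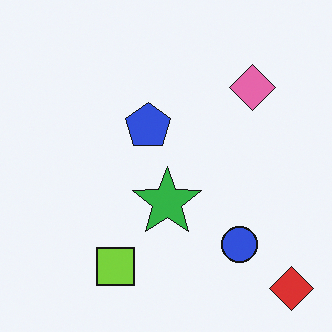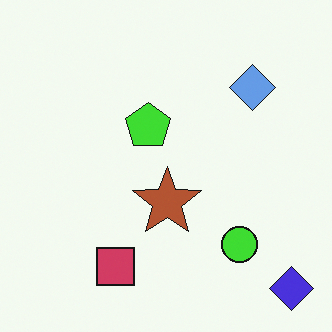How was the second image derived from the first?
The image was hue-shifted by a large amount.

Every shape's color has rotated by the same amount around the hue wheel — a uniform hue shift.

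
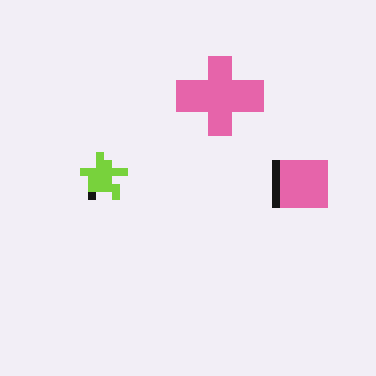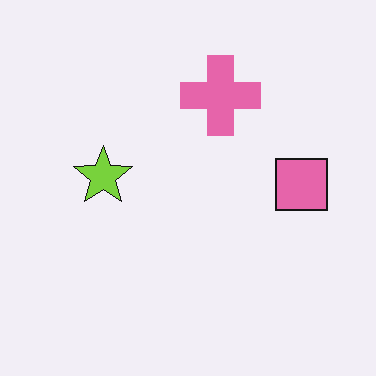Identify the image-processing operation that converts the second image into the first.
The first image is the second moderately pixelated.

Shapes are reduced to large square blocks; fine edges and outlines are lost — a downscale-then-upscale (mosaic) effect.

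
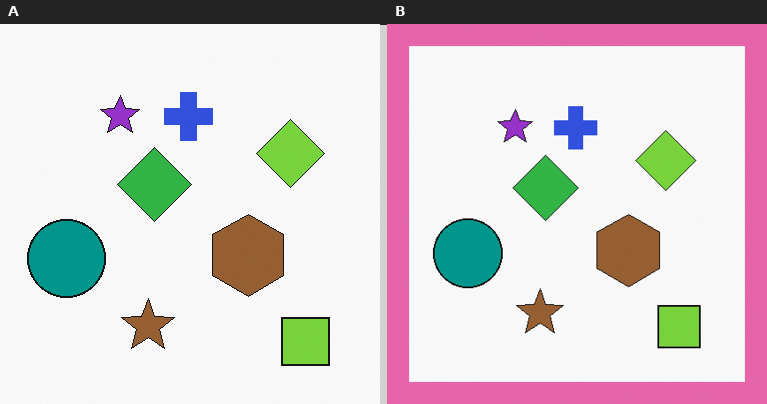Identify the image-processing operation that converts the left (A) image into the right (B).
This is the original image framed with a pink border.

A solid pink frame runs around the edge of the right (B) image, with the content slightly shrunk inside it.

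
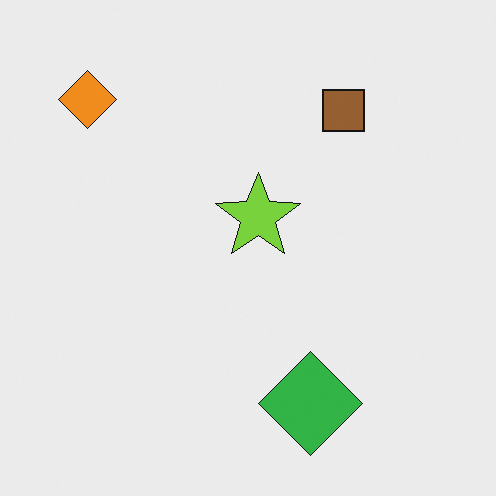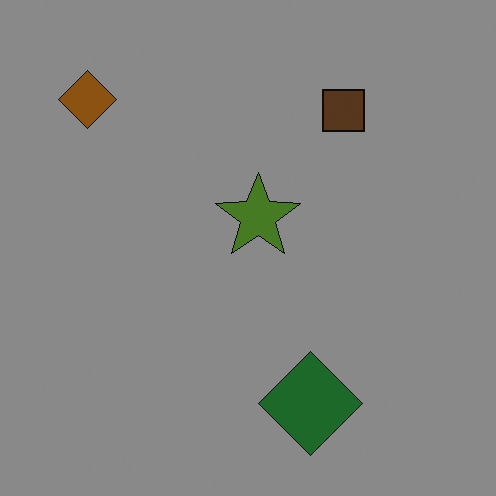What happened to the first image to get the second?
The image was darkened a lot.

Every pixel — background and shapes alike — is uniformly darkened.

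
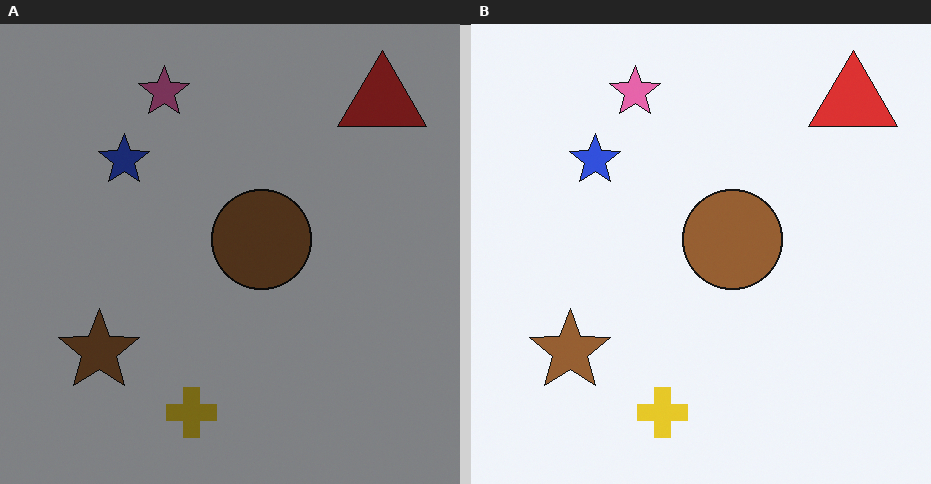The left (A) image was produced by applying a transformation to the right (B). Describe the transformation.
The image was substantially darkened.

Every pixel — background and shapes alike — is uniformly darkened.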